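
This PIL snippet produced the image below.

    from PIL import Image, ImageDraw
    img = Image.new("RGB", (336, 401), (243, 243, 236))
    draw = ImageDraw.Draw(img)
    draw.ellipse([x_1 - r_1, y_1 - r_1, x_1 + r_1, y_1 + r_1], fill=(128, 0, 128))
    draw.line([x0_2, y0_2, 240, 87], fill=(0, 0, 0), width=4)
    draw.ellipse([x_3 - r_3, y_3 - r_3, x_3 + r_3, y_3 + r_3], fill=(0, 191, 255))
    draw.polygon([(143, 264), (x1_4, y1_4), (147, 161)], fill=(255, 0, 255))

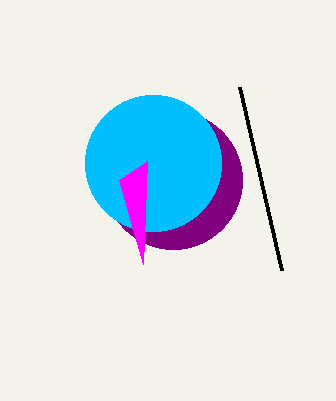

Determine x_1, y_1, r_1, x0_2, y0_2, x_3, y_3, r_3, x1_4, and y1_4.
x_1 = 173
y_1 = 180
r_1 = 69
x0_2 = 282
y0_2 = 270
x_3 = 153
y_3 = 163
r_3 = 68
x1_4 = 119
y1_4 = 180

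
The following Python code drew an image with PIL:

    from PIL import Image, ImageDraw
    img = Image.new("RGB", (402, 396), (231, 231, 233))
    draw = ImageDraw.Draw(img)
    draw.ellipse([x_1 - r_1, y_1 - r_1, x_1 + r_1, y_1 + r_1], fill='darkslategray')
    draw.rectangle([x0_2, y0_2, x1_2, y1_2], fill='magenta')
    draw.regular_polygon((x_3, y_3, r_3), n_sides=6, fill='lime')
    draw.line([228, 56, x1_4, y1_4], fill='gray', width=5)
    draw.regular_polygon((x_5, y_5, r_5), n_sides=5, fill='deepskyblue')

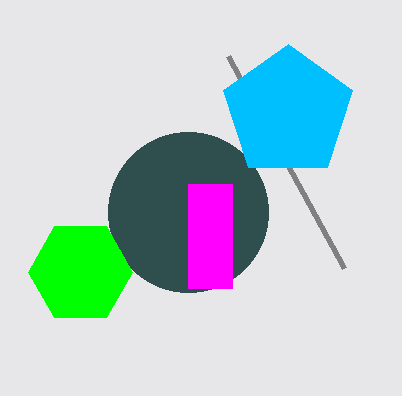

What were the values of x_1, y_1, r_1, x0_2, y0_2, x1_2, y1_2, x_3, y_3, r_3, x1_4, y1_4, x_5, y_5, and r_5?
x_1 = 188
y_1 = 212
r_1 = 80
x0_2 = 188
y0_2 = 184
x1_2 = 232
y1_2 = 288
x_3 = 80
y_3 = 272
r_3 = 52
x1_4 = 344
y1_4 = 268
x_5 = 288
y_5 = 112
r_5 = 68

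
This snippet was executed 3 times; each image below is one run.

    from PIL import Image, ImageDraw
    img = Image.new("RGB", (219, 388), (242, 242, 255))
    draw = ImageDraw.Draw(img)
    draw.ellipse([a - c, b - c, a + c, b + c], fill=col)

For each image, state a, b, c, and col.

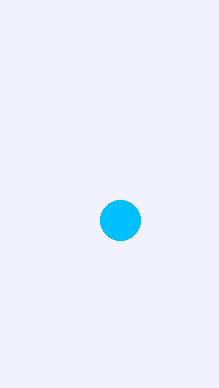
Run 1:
a = 120; b = 220; c = 20; col = 'deepskyblue'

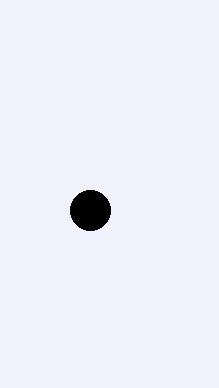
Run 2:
a = 90, b = 210, c = 20, col = 'black'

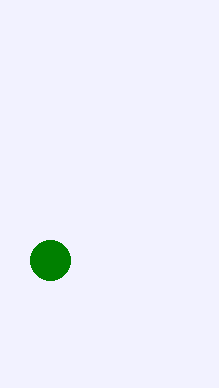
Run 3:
a = 50; b = 260; c = 20; col = 'green'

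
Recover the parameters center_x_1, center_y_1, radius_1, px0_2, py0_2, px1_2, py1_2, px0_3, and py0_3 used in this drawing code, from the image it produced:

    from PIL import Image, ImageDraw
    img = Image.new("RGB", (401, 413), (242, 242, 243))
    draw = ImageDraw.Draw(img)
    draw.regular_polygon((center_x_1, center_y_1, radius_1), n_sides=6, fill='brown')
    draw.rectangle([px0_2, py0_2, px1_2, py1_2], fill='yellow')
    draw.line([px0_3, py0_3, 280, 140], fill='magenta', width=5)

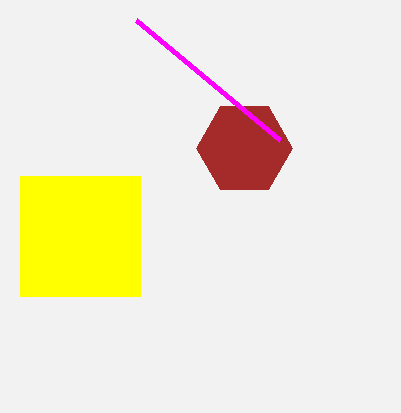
center_x_1 = 244; center_y_1 = 148; radius_1 = 48; px0_2 = 20; py0_2 = 176; px1_2 = 140; py1_2 = 296; px0_3 = 136; py0_3 = 20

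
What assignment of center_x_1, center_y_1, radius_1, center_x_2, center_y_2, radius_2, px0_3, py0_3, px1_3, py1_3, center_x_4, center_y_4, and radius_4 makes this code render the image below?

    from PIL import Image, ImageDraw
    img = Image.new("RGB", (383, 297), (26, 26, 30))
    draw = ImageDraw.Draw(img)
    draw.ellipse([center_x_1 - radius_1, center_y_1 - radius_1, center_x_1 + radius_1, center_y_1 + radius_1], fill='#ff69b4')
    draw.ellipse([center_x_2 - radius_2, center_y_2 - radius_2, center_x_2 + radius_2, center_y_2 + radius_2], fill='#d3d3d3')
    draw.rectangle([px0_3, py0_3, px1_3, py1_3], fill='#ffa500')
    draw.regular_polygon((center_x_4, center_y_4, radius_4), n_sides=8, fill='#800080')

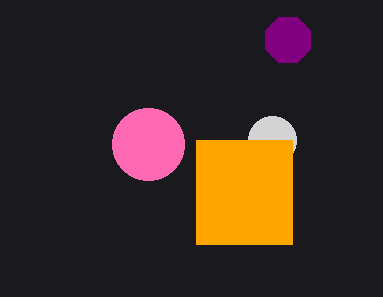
center_x_1 = 148, center_y_1 = 144, radius_1 = 36, center_x_2 = 272, center_y_2 = 140, radius_2 = 24, px0_3 = 196, py0_3 = 140, px1_3 = 292, py1_3 = 244, center_x_4 = 288, center_y_4 = 40, radius_4 = 24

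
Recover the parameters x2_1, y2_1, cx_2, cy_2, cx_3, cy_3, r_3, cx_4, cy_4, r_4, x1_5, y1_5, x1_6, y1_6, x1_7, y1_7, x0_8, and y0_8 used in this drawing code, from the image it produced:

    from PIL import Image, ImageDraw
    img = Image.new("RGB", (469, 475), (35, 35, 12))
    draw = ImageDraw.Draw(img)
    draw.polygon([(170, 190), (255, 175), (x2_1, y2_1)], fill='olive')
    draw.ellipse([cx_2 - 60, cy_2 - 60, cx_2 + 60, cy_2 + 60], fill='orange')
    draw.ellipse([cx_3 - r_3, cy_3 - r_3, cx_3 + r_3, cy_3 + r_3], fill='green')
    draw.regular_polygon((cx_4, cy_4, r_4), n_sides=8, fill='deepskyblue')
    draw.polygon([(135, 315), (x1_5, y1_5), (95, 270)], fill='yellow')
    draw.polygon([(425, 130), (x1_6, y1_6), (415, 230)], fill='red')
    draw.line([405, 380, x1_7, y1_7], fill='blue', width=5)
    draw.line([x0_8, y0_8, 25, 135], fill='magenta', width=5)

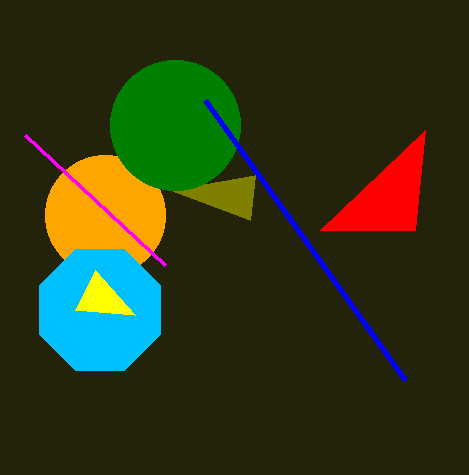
x2_1 = 250, y2_1 = 220, cx_2 = 105, cy_2 = 215, cx_3 = 175, cy_3 = 125, r_3 = 65, cx_4 = 100, cy_4 = 310, r_4 = 65, x1_5 = 75, y1_5 = 310, x1_6 = 320, y1_6 = 230, x1_7 = 205, y1_7 = 100, x0_8 = 165, y0_8 = 265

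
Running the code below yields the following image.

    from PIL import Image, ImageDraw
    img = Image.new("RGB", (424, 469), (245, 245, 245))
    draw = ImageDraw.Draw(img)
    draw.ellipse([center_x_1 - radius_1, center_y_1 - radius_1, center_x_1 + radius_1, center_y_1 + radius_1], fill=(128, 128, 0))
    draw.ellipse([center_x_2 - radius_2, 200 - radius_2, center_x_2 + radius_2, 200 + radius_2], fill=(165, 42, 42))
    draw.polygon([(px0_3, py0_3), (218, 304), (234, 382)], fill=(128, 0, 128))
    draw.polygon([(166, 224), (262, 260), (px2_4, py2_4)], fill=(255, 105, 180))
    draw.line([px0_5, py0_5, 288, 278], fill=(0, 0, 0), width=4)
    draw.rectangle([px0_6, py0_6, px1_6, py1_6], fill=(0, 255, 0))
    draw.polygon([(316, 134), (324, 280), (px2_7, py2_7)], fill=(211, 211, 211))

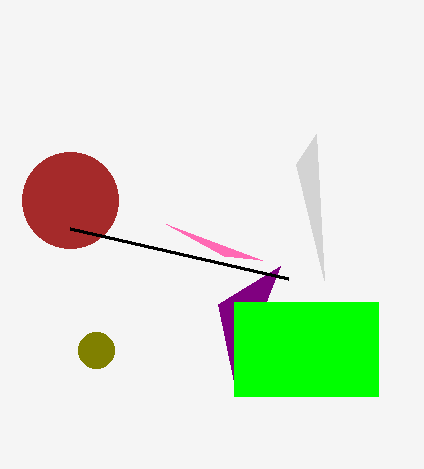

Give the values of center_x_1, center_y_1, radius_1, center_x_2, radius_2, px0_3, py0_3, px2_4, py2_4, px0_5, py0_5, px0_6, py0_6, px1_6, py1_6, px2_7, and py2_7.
center_x_1 = 96; center_y_1 = 350; radius_1 = 18; center_x_2 = 70; radius_2 = 48; px0_3 = 280; py0_3 = 266; px2_4 = 224; py2_4 = 256; px0_5 = 70; py0_5 = 228; px0_6 = 234; py0_6 = 302; px1_6 = 378; py1_6 = 396; px2_7 = 296; py2_7 = 164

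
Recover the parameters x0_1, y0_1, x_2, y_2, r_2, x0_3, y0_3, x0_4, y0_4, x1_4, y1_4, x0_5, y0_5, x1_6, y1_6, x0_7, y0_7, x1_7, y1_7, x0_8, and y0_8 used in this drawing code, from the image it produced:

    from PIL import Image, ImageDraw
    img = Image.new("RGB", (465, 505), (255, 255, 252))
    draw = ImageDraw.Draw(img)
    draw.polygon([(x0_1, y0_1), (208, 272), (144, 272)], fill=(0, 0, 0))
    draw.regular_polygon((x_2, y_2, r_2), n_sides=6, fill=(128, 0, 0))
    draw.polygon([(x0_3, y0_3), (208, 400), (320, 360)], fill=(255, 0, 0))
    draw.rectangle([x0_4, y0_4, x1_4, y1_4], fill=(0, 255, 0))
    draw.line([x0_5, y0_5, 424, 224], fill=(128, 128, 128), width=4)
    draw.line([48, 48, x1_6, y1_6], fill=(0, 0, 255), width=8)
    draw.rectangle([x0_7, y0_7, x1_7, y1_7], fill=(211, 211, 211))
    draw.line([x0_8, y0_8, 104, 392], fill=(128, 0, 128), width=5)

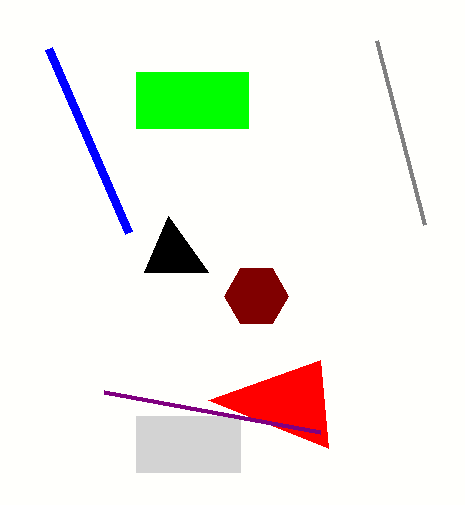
x0_1 = 168; y0_1 = 216; x_2 = 256; y_2 = 296; r_2 = 32; x0_3 = 328; y0_3 = 448; x0_4 = 136; y0_4 = 72; x1_4 = 248; y1_4 = 128; x0_5 = 376; y0_5 = 40; x1_6 = 128; y1_6 = 232; x0_7 = 136; y0_7 = 416; x1_7 = 240; y1_7 = 472; x0_8 = 320; y0_8 = 432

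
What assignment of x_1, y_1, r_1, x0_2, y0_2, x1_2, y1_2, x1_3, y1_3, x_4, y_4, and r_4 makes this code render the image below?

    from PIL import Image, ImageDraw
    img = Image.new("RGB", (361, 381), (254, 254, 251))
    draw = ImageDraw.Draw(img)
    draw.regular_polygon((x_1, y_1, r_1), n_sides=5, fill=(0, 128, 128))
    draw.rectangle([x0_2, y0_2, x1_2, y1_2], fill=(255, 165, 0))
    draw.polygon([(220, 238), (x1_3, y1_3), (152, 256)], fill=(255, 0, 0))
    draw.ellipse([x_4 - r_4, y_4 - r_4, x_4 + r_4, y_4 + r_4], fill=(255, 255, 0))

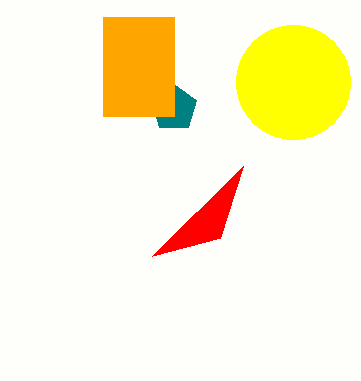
x_1 = 174; y_1 = 108; r_1 = 24; x0_2 = 103; y0_2 = 17; x1_2 = 174; y1_2 = 116; x1_3 = 243; y1_3 = 166; x_4 = 293; y_4 = 82; r_4 = 57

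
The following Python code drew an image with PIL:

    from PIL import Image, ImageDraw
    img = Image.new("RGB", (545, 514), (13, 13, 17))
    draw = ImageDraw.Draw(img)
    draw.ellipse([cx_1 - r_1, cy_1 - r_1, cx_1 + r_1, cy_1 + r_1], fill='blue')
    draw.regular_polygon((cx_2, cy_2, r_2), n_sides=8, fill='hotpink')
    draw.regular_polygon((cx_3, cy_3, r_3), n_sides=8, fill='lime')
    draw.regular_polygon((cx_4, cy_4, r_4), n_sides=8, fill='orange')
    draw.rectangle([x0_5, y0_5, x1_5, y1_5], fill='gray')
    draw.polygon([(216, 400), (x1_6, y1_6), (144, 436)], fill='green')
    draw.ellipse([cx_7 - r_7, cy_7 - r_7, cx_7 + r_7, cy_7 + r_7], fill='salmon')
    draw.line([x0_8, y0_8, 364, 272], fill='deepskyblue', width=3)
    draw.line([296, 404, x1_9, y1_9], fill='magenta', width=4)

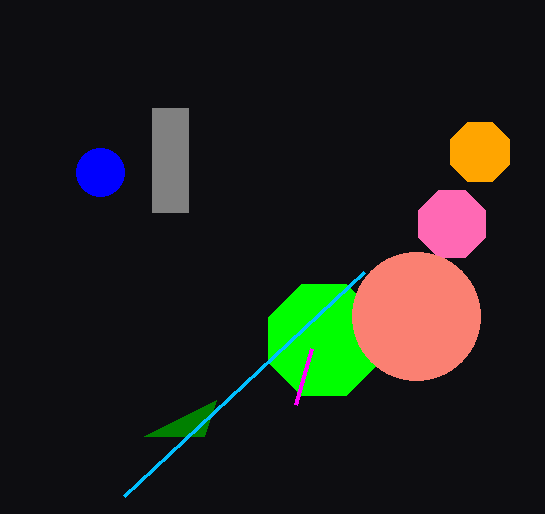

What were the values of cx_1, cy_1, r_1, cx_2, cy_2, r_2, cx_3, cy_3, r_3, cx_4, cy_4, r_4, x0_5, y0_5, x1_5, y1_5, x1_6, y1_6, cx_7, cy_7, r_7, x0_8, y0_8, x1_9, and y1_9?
cx_1 = 100, cy_1 = 172, r_1 = 24, cx_2 = 452, cy_2 = 224, r_2 = 36, cx_3 = 324, cy_3 = 340, r_3 = 60, cx_4 = 480, cy_4 = 152, r_4 = 32, x0_5 = 152, y0_5 = 108, x1_5 = 188, y1_5 = 212, x1_6 = 204, y1_6 = 436, cx_7 = 416, cy_7 = 316, r_7 = 64, x0_8 = 124, y0_8 = 496, x1_9 = 312, y1_9 = 348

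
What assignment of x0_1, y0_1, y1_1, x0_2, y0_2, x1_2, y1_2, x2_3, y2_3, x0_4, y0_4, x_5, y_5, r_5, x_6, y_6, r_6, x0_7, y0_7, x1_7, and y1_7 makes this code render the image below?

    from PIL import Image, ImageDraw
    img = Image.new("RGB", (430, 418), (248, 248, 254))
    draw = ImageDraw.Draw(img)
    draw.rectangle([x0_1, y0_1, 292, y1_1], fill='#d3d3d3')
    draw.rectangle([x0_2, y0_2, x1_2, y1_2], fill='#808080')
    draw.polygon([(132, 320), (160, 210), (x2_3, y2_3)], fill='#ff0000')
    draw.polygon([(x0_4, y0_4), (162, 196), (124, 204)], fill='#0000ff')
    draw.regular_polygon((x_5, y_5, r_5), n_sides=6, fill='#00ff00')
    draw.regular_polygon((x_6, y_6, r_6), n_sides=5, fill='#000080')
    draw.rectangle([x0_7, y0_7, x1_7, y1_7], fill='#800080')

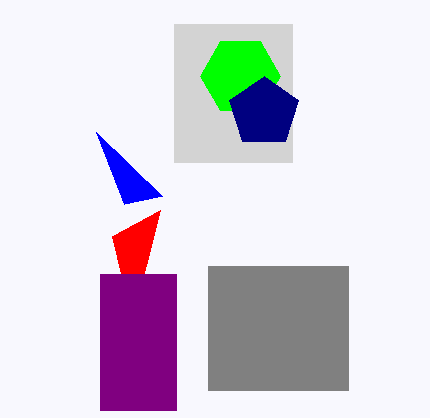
x0_1 = 174
y0_1 = 24
y1_1 = 162
x0_2 = 208
y0_2 = 266
x1_2 = 348
y1_2 = 390
x2_3 = 112
y2_3 = 236
x0_4 = 96
y0_4 = 132
x_5 = 240
y_5 = 76
r_5 = 40
x_6 = 264
y_6 = 112
r_6 = 36
x0_7 = 100
y0_7 = 274
x1_7 = 176
y1_7 = 410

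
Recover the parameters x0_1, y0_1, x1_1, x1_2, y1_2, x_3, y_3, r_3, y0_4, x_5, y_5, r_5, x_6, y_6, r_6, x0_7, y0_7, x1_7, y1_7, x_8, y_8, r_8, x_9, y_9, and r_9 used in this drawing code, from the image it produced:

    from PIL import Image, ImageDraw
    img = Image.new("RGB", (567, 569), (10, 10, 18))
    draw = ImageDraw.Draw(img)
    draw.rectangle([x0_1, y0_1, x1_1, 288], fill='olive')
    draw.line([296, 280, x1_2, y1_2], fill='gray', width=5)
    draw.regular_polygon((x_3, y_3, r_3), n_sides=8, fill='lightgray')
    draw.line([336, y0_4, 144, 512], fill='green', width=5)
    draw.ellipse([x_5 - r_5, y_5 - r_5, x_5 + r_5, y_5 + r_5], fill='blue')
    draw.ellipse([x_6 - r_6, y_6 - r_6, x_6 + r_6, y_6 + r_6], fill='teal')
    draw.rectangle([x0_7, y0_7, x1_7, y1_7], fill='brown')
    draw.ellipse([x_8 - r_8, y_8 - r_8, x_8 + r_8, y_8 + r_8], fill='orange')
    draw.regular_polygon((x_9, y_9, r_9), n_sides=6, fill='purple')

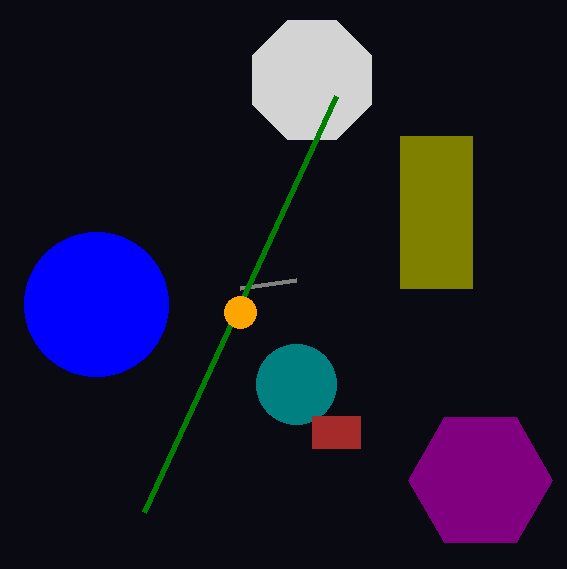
x0_1 = 400; y0_1 = 136; x1_1 = 472; x1_2 = 240; y1_2 = 288; x_3 = 312; y_3 = 80; r_3 = 64; y0_4 = 96; x_5 = 96; y_5 = 304; r_5 = 72; x_6 = 296; y_6 = 384; r_6 = 40; x0_7 = 312; y0_7 = 416; x1_7 = 360; y1_7 = 448; x_8 = 240; y_8 = 312; r_8 = 16; x_9 = 480; y_9 = 480; r_9 = 72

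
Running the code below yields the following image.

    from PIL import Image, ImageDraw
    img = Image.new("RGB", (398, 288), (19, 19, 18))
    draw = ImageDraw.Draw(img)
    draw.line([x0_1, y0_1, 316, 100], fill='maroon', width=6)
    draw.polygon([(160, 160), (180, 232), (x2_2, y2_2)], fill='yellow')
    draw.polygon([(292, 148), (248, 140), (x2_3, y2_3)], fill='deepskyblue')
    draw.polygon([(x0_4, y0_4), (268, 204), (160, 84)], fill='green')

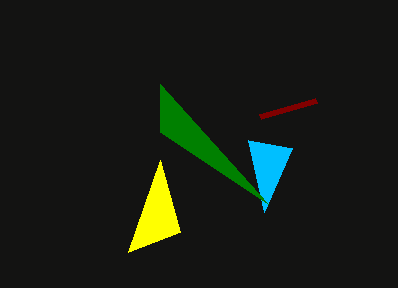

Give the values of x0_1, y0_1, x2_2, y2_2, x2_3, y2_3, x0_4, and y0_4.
x0_1 = 260; y0_1 = 116; x2_2 = 128; y2_2 = 252; x2_3 = 264; y2_3 = 212; x0_4 = 160; y0_4 = 132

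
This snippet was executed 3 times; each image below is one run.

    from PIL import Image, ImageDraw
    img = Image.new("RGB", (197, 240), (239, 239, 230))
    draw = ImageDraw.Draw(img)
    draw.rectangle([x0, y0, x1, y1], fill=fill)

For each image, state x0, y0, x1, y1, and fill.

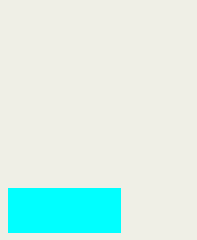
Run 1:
x0 = 8; y0 = 188; x1 = 120; y1 = 232; fill = 'cyan'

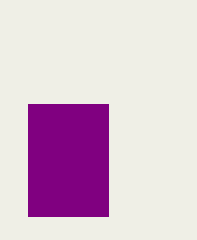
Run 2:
x0 = 28, y0 = 104, x1 = 108, y1 = 216, fill = 'purple'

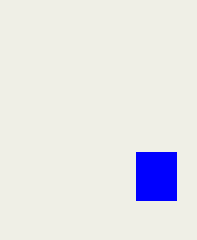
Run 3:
x0 = 136
y0 = 152
x1 = 176
y1 = 200
fill = 'blue'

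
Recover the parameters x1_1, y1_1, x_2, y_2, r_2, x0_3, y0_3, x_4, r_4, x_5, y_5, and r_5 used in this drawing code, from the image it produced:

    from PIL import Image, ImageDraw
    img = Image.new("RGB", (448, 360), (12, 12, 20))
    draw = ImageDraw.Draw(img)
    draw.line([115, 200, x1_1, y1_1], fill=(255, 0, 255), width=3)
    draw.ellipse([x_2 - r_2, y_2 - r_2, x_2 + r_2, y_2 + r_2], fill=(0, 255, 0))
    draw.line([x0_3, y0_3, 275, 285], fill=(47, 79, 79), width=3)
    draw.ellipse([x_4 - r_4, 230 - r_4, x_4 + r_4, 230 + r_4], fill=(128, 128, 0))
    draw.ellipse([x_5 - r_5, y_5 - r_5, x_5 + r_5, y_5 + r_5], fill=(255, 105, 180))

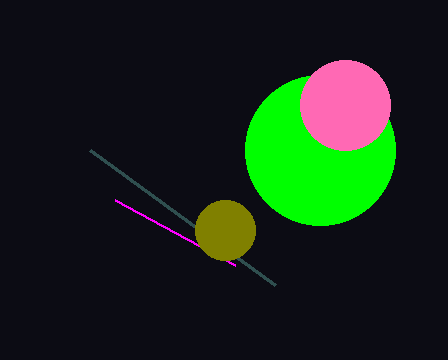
x1_1 = 235; y1_1 = 265; x_2 = 320; y_2 = 150; r_2 = 75; x0_3 = 90; y0_3 = 150; x_4 = 225; r_4 = 30; x_5 = 345; y_5 = 105; r_5 = 45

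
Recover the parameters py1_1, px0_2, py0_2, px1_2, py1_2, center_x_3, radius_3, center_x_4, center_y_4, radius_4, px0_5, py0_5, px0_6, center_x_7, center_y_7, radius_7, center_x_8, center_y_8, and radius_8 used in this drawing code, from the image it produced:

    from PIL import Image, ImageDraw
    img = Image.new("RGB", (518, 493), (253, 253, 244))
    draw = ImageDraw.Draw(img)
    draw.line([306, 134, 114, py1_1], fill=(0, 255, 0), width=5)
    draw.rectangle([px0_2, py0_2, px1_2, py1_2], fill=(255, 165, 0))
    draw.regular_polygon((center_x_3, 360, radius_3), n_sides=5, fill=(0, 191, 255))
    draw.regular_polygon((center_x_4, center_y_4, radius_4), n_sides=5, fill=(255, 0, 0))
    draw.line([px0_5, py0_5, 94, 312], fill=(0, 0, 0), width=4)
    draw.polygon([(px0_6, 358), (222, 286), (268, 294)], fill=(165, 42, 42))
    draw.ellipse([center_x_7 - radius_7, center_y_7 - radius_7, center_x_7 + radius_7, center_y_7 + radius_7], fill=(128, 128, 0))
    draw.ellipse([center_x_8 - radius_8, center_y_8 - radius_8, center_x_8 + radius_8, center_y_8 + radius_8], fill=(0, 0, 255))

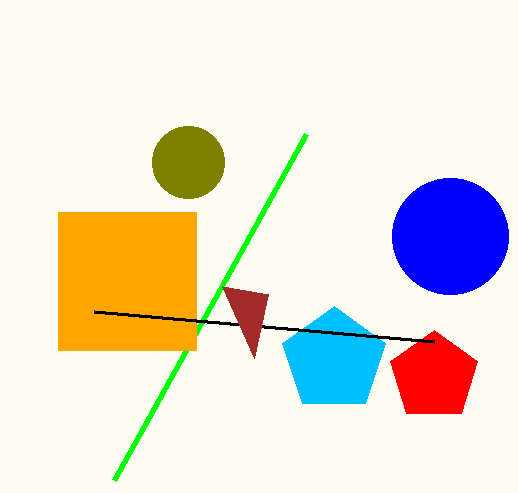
py1_1 = 480
px0_2 = 58
py0_2 = 212
px1_2 = 196
py1_2 = 350
center_x_3 = 334
radius_3 = 54
center_x_4 = 434
center_y_4 = 376
radius_4 = 46
px0_5 = 434
py0_5 = 342
px0_6 = 254
center_x_7 = 188
center_y_7 = 162
radius_7 = 36
center_x_8 = 450
center_y_8 = 236
radius_8 = 58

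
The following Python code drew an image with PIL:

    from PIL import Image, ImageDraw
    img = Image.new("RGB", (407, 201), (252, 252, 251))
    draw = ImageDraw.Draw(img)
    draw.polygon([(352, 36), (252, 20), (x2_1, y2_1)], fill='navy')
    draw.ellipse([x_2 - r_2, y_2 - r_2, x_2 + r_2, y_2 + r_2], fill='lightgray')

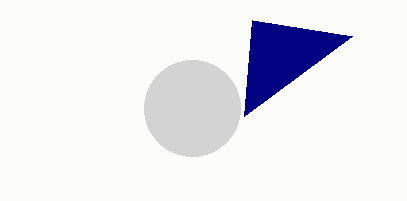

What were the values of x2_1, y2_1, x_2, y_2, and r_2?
x2_1 = 244; y2_1 = 116; x_2 = 192; y_2 = 108; r_2 = 48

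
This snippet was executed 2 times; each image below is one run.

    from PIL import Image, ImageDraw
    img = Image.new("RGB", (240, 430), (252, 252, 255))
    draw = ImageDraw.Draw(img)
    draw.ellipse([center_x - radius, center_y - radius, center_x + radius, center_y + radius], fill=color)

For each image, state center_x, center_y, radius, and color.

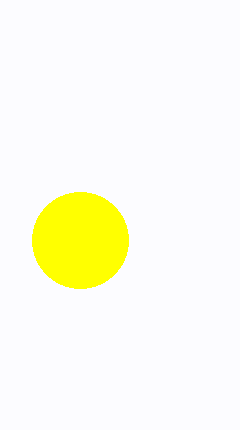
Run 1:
center_x = 80
center_y = 240
radius = 48
color = 'yellow'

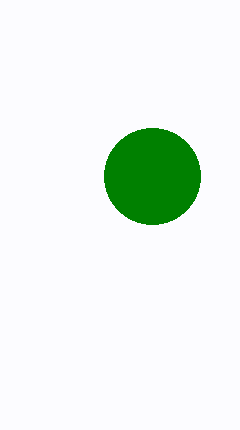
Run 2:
center_x = 152; center_y = 176; radius = 48; color = 'green'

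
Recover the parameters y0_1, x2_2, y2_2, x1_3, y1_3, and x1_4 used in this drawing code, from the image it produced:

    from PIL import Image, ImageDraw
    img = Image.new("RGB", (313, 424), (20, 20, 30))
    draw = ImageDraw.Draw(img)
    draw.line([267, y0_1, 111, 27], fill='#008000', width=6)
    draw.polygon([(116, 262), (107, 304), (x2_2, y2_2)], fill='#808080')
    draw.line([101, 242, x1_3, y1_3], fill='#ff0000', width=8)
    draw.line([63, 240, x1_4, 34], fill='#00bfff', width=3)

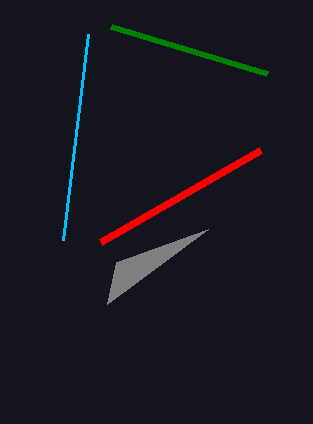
y0_1 = 74, x2_2 = 208, y2_2 = 229, x1_3 = 261, y1_3 = 150, x1_4 = 88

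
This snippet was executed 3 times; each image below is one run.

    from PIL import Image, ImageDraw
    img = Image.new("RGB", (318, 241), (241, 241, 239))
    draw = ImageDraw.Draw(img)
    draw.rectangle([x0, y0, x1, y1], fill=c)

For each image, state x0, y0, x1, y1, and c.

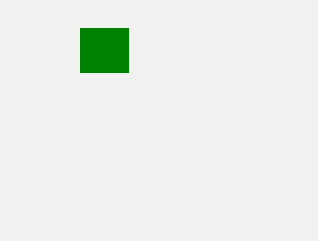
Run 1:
x0 = 80, y0 = 28, x1 = 128, y1 = 72, c = 'green'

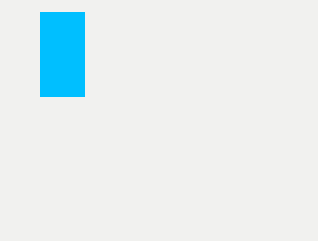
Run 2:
x0 = 40, y0 = 12, x1 = 84, y1 = 96, c = 'deepskyblue'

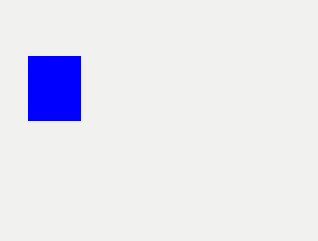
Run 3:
x0 = 28
y0 = 56
x1 = 80
y1 = 120
c = 'blue'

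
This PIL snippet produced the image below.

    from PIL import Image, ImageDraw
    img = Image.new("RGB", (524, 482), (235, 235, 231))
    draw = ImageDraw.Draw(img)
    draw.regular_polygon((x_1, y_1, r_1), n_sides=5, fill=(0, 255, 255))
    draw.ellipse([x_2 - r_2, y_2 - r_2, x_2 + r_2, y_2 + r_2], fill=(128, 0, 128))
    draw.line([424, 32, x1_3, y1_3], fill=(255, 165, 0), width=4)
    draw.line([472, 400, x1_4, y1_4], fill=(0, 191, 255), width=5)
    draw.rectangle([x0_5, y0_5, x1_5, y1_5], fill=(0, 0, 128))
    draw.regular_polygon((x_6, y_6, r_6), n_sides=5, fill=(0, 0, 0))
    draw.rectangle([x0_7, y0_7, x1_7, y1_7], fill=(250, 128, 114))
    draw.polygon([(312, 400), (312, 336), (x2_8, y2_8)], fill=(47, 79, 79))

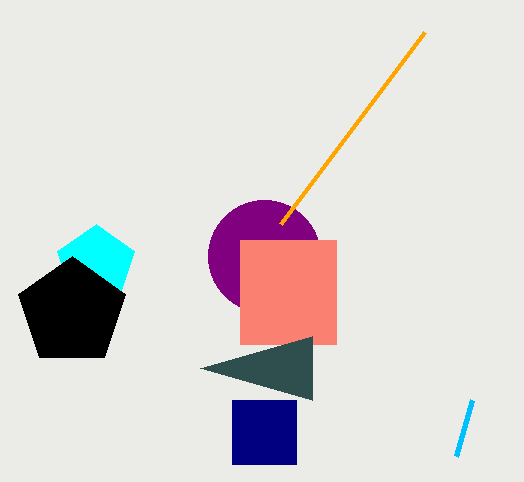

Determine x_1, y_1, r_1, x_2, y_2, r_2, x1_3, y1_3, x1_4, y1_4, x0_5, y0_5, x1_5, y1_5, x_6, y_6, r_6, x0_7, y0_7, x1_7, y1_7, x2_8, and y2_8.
x_1 = 96; y_1 = 264; r_1 = 40; x_2 = 264; y_2 = 256; r_2 = 56; x1_3 = 280; y1_3 = 224; x1_4 = 456; y1_4 = 456; x0_5 = 232; y0_5 = 400; x1_5 = 296; y1_5 = 464; x_6 = 72; y_6 = 312; r_6 = 56; x0_7 = 240; y0_7 = 240; x1_7 = 336; y1_7 = 344; x2_8 = 200; y2_8 = 368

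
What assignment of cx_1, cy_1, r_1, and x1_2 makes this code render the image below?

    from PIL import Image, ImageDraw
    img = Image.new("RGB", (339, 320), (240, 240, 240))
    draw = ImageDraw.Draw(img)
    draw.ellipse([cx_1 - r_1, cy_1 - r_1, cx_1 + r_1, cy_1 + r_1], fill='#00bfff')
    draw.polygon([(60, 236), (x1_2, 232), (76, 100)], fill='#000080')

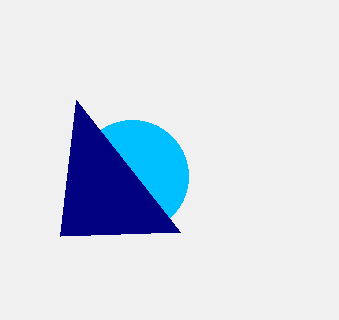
cx_1 = 132
cy_1 = 176
r_1 = 56
x1_2 = 180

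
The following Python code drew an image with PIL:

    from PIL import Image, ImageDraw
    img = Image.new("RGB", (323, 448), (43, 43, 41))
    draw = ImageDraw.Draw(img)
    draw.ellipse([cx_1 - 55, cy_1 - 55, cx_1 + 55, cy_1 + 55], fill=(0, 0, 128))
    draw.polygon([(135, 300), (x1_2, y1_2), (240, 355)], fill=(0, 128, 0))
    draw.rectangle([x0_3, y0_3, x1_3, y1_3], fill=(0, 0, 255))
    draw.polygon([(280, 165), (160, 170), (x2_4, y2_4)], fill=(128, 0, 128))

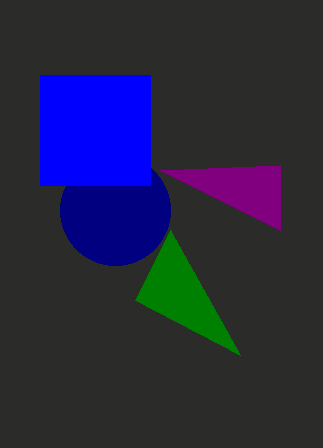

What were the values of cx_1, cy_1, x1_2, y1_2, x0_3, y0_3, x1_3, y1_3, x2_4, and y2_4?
cx_1 = 115; cy_1 = 210; x1_2 = 170; y1_2 = 230; x0_3 = 40; y0_3 = 75; x1_3 = 150; y1_3 = 185; x2_4 = 280; y2_4 = 230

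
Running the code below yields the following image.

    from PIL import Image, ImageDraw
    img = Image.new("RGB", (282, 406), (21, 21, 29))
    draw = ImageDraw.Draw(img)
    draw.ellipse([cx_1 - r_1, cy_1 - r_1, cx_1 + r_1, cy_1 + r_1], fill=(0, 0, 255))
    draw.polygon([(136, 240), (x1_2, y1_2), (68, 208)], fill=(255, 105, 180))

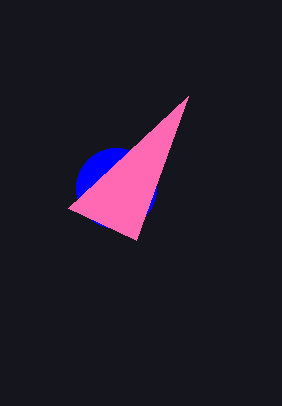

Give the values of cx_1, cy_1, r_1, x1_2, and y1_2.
cx_1 = 116, cy_1 = 188, r_1 = 40, x1_2 = 188, y1_2 = 96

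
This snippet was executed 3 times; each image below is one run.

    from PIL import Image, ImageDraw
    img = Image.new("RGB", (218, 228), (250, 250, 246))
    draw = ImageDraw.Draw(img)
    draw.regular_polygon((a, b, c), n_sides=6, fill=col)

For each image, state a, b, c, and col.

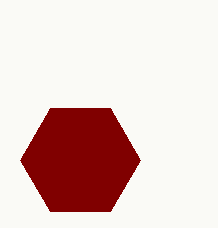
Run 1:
a = 80; b = 160; c = 60; col = 'maroon'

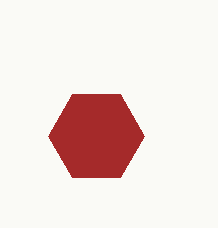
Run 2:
a = 96
b = 136
c = 48
col = 'brown'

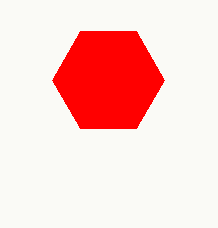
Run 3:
a = 108, b = 80, c = 56, col = 'red'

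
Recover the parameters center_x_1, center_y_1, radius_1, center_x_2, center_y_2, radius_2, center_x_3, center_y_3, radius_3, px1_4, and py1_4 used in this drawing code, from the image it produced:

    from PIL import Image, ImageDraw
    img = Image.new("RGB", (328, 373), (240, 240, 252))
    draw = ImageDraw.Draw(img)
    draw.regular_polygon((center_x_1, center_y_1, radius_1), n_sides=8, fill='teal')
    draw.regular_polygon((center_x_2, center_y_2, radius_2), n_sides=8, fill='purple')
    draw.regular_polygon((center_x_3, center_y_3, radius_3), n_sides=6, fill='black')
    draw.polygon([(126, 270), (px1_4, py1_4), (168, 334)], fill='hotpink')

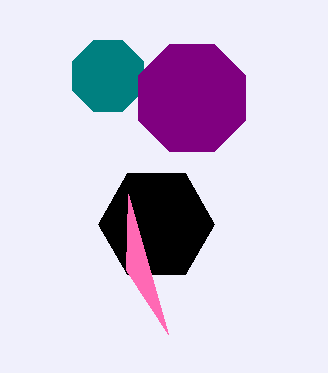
center_x_1 = 108, center_y_1 = 76, radius_1 = 38, center_x_2 = 192, center_y_2 = 98, radius_2 = 58, center_x_3 = 156, center_y_3 = 224, radius_3 = 58, px1_4 = 128, py1_4 = 194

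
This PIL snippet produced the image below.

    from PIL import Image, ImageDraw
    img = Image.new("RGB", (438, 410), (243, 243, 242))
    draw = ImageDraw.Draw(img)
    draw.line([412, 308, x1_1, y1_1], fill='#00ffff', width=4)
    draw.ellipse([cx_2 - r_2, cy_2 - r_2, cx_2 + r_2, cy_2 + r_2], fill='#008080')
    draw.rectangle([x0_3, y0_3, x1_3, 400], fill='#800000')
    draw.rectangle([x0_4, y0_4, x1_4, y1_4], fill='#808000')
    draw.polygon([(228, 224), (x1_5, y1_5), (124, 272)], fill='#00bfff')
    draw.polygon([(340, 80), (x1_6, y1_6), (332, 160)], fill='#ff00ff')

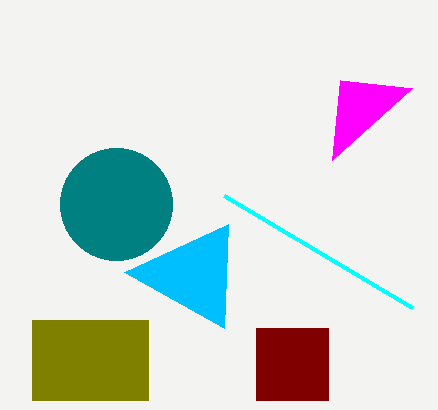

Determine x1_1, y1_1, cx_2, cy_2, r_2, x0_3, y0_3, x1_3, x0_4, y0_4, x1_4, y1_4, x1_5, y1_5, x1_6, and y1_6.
x1_1 = 224; y1_1 = 196; cx_2 = 116; cy_2 = 204; r_2 = 56; x0_3 = 256; y0_3 = 328; x1_3 = 328; x0_4 = 32; y0_4 = 320; x1_4 = 148; y1_4 = 400; x1_5 = 224; y1_5 = 328; x1_6 = 412; y1_6 = 88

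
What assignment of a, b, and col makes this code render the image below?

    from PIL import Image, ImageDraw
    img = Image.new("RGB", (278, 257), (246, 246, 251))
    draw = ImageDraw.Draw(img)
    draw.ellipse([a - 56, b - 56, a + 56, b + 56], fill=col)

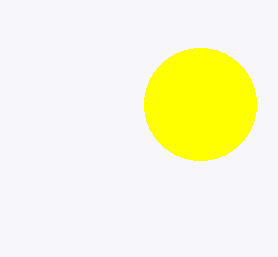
a = 200, b = 104, col = 'yellow'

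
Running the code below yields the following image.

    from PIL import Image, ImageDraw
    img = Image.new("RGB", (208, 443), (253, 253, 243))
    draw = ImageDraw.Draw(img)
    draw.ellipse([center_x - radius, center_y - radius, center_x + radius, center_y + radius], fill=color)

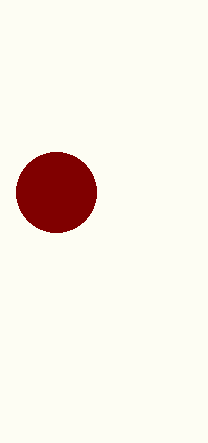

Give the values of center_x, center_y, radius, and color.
center_x = 56
center_y = 192
radius = 40
color = 'maroon'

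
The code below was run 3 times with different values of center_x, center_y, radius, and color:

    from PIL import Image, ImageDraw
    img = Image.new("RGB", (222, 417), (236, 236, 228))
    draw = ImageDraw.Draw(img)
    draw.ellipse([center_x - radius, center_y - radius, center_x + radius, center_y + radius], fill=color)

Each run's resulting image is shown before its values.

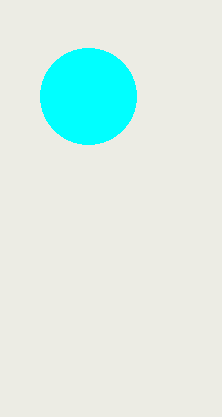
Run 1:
center_x = 88; center_y = 96; radius = 48; color = 'cyan'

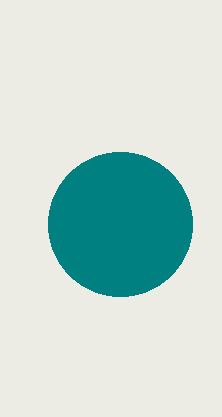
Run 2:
center_x = 120; center_y = 224; radius = 72; color = 'teal'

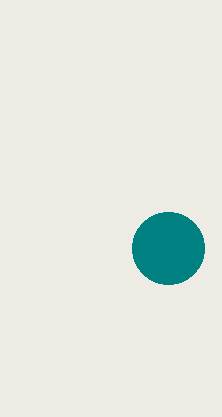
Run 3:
center_x = 168, center_y = 248, radius = 36, color = 'teal'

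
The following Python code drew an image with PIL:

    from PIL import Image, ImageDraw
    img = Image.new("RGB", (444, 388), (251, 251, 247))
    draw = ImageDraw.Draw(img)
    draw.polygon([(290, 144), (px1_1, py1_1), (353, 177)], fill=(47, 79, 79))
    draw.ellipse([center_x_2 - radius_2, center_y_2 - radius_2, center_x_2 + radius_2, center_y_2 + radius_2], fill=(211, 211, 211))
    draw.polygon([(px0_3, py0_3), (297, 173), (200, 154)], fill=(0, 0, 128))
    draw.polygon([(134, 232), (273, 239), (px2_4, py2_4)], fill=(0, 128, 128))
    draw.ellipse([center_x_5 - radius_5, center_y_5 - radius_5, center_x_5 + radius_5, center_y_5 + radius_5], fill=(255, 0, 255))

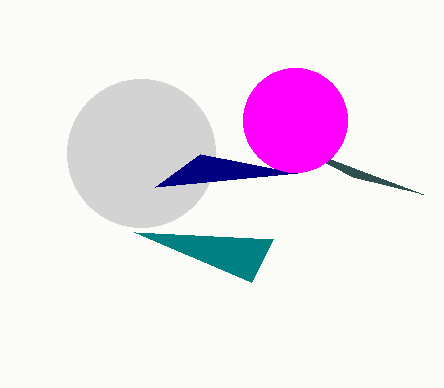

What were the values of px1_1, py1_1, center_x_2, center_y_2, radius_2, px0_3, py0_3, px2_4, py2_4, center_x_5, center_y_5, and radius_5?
px1_1 = 423, py1_1 = 194, center_x_2 = 141, center_y_2 = 153, radius_2 = 74, px0_3 = 155, py0_3 = 187, px2_4 = 251, py2_4 = 282, center_x_5 = 295, center_y_5 = 120, radius_5 = 52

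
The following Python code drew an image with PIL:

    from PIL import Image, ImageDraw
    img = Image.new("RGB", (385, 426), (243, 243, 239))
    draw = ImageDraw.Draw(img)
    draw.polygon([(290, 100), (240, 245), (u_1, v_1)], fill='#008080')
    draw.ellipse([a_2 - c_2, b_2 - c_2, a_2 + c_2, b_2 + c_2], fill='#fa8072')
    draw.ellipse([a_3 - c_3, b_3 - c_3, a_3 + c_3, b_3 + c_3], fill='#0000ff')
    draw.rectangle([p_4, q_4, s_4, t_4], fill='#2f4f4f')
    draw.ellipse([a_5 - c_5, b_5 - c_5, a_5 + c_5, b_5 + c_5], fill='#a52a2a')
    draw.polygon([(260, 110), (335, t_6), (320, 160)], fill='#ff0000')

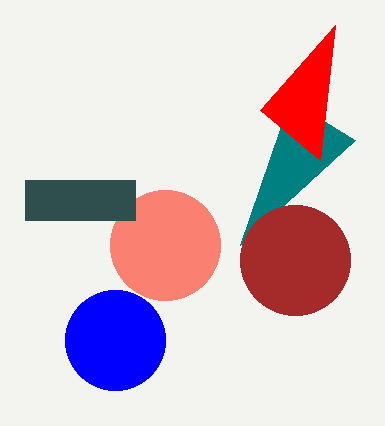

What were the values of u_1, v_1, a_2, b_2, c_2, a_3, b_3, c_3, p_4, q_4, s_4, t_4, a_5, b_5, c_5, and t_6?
u_1 = 355
v_1 = 140
a_2 = 165
b_2 = 245
c_2 = 55
a_3 = 115
b_3 = 340
c_3 = 50
p_4 = 25
q_4 = 180
s_4 = 135
t_4 = 220
a_5 = 295
b_5 = 260
c_5 = 55
t_6 = 25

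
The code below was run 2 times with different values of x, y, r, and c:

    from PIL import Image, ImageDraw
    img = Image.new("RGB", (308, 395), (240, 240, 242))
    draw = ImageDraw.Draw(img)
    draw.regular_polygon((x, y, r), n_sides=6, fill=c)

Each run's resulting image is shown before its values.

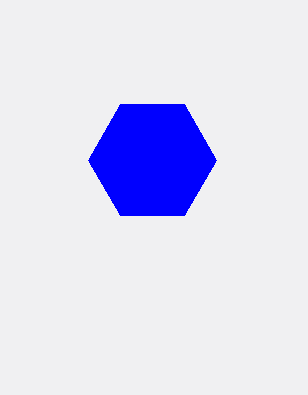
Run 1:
x = 152
y = 160
r = 64
c = 'blue'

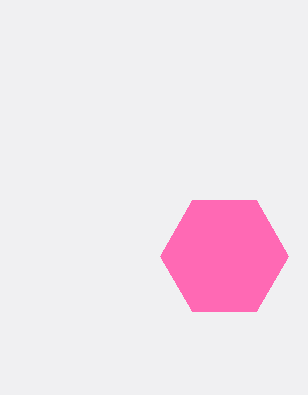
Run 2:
x = 224
y = 256
r = 64
c = 'hotpink'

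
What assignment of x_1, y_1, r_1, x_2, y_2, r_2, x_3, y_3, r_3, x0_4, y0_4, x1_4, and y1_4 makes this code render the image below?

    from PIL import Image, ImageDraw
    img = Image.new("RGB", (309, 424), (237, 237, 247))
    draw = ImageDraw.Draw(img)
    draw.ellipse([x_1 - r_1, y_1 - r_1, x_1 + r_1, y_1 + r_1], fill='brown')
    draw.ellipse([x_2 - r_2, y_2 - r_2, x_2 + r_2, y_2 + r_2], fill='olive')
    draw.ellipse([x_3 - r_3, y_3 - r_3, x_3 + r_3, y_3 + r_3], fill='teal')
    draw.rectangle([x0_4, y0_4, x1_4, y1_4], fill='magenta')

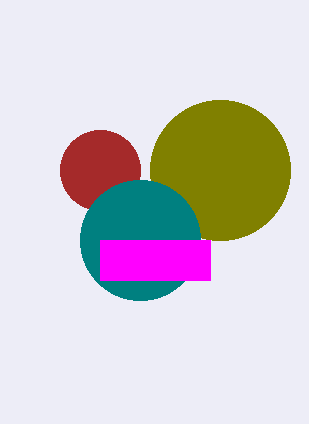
x_1 = 100
y_1 = 170
r_1 = 40
x_2 = 220
y_2 = 170
r_2 = 70
x_3 = 140
y_3 = 240
r_3 = 60
x0_4 = 100
y0_4 = 240
x1_4 = 210
y1_4 = 280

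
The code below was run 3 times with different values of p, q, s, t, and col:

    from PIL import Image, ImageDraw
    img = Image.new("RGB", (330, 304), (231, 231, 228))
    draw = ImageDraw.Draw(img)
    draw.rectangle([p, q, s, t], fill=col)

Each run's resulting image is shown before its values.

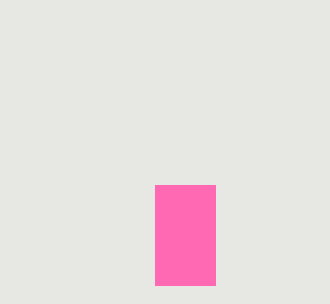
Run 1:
p = 155
q = 185
s = 215
t = 285
col = 'hotpink'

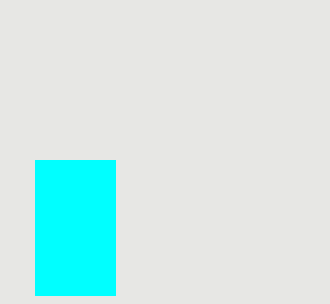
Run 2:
p = 35, q = 160, s = 115, t = 295, col = 'cyan'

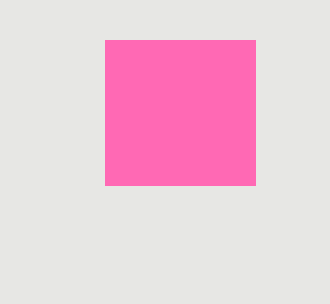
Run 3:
p = 105; q = 40; s = 255; t = 185; col = 'hotpink'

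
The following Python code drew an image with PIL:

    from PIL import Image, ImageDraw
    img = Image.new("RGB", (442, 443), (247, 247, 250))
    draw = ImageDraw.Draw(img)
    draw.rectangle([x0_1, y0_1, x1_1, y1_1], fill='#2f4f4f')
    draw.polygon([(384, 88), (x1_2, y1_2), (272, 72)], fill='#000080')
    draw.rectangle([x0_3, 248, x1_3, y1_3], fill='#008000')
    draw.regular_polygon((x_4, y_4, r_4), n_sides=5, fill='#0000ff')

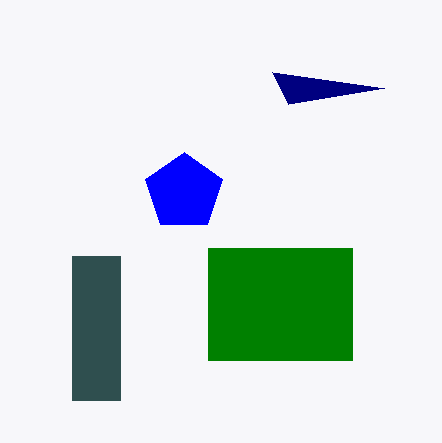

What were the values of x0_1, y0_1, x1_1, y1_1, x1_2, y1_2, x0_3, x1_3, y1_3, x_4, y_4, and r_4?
x0_1 = 72
y0_1 = 256
x1_1 = 120
y1_1 = 400
x1_2 = 288
y1_2 = 104
x0_3 = 208
x1_3 = 352
y1_3 = 360
x_4 = 184
y_4 = 192
r_4 = 40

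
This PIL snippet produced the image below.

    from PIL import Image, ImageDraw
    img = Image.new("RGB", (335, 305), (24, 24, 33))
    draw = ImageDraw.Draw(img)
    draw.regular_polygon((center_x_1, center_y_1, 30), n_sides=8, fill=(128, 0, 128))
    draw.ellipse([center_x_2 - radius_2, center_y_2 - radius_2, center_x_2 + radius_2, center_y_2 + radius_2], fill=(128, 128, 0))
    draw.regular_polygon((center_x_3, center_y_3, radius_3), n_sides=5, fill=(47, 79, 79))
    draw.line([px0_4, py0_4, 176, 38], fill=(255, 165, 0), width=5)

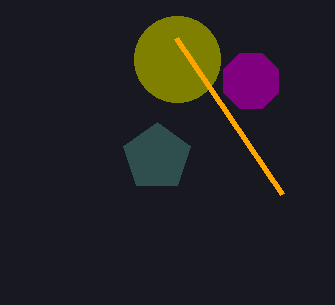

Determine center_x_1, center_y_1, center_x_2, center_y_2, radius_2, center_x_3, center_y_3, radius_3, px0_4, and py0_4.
center_x_1 = 251, center_y_1 = 81, center_x_2 = 177, center_y_2 = 59, radius_2 = 43, center_x_3 = 157, center_y_3 = 157, radius_3 = 35, px0_4 = 282, py0_4 = 194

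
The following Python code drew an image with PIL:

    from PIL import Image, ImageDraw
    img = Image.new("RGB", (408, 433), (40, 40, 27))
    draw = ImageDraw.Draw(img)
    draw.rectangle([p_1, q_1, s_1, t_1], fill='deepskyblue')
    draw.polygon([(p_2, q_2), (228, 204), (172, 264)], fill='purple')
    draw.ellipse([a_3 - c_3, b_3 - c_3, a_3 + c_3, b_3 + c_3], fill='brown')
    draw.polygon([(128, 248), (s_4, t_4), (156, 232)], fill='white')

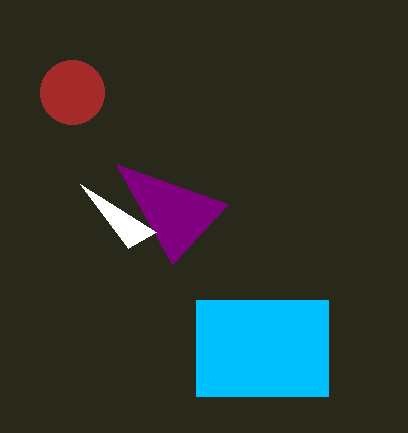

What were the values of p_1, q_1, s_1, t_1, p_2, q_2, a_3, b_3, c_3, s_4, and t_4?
p_1 = 196, q_1 = 300, s_1 = 328, t_1 = 396, p_2 = 116, q_2 = 164, a_3 = 72, b_3 = 92, c_3 = 32, s_4 = 80, t_4 = 184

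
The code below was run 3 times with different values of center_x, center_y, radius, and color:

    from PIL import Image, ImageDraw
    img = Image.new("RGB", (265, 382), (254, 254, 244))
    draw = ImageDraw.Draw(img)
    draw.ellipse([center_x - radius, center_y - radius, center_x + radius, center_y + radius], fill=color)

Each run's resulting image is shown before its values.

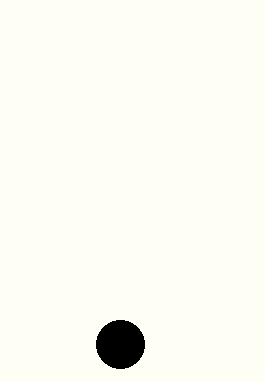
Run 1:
center_x = 120, center_y = 344, radius = 24, color = 'black'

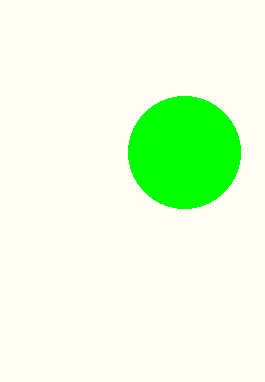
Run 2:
center_x = 184; center_y = 152; radius = 56; color = 'lime'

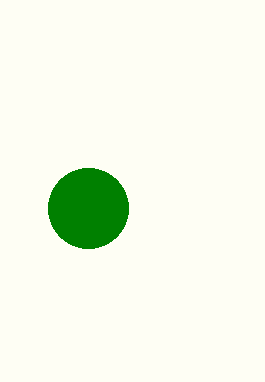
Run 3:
center_x = 88
center_y = 208
radius = 40
color = 'green'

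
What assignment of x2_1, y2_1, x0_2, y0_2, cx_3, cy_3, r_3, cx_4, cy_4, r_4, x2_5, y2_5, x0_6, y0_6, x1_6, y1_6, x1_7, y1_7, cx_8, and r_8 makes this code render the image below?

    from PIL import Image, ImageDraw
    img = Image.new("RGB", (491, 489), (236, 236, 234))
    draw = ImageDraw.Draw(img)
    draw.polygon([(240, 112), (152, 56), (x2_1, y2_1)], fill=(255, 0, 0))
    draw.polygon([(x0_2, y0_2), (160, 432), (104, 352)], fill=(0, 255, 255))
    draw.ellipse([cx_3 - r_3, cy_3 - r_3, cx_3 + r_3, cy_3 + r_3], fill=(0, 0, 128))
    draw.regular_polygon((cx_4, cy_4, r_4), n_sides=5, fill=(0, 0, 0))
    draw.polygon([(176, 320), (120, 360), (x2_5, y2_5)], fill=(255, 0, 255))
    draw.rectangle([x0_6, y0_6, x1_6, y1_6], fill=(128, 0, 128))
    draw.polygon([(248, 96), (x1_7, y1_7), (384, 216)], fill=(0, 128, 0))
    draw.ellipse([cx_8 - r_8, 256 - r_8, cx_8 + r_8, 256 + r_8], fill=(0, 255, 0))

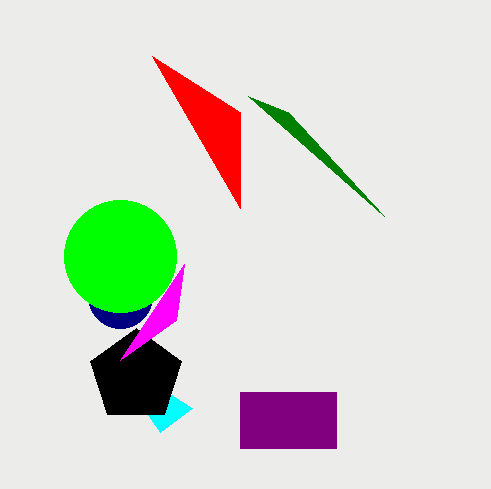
x2_1 = 240, y2_1 = 208, x0_2 = 192, y0_2 = 408, cx_3 = 120, cy_3 = 296, r_3 = 32, cx_4 = 136, cy_4 = 376, r_4 = 48, x2_5 = 184, y2_5 = 264, x0_6 = 240, y0_6 = 392, x1_6 = 336, y1_6 = 448, x1_7 = 288, y1_7 = 112, cx_8 = 120, r_8 = 56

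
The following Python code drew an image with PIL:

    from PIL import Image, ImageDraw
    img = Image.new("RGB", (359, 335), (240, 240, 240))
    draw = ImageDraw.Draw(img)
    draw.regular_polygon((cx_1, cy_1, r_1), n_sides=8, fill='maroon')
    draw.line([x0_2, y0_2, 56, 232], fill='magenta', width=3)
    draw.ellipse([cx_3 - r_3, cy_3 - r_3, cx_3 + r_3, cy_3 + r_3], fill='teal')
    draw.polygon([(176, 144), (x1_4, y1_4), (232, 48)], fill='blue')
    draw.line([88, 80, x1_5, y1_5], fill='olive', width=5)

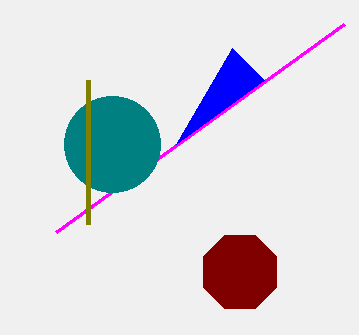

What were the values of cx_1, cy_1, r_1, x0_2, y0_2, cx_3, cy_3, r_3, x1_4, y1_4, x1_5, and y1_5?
cx_1 = 240
cy_1 = 272
r_1 = 40
x0_2 = 344
y0_2 = 24
cx_3 = 112
cy_3 = 144
r_3 = 48
x1_4 = 264
y1_4 = 80
x1_5 = 88
y1_5 = 224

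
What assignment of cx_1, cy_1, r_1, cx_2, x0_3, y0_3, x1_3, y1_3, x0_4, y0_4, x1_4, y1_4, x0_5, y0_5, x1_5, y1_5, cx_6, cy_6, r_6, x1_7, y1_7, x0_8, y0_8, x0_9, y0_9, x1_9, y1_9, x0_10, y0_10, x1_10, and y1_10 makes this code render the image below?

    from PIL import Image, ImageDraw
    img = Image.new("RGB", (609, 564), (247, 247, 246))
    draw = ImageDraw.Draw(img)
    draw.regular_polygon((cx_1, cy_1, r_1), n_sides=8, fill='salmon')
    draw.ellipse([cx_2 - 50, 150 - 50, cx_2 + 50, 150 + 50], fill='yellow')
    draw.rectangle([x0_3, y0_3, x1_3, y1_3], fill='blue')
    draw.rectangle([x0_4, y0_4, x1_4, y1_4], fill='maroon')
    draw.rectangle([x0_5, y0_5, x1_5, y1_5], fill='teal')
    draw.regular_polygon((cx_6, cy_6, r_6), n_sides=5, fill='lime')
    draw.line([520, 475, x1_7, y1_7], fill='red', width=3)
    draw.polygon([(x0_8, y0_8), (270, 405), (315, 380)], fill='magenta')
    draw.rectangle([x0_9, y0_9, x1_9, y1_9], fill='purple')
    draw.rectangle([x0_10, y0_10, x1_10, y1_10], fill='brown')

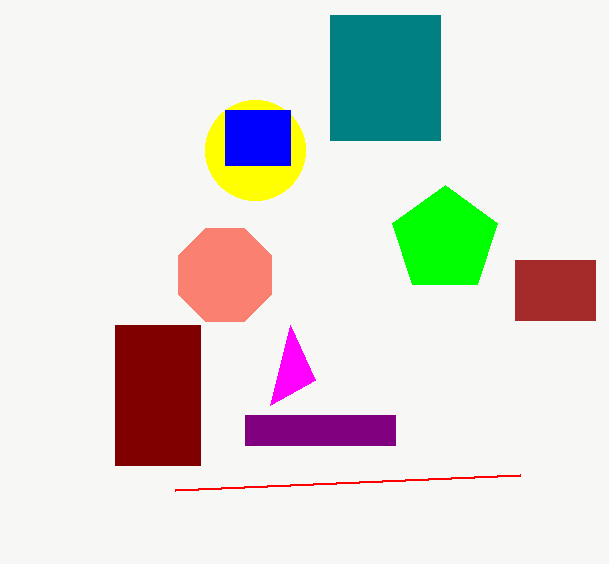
cx_1 = 225
cy_1 = 275
r_1 = 50
cx_2 = 255
x0_3 = 225
y0_3 = 110
x1_3 = 290
y1_3 = 165
x0_4 = 115
y0_4 = 325
x1_4 = 200
y1_4 = 465
x0_5 = 330
y0_5 = 15
x1_5 = 440
y1_5 = 140
cx_6 = 445
cy_6 = 240
r_6 = 55
x1_7 = 175
y1_7 = 490
x0_8 = 290
y0_8 = 325
x0_9 = 245
y0_9 = 415
x1_9 = 395
y1_9 = 445
x0_10 = 515
y0_10 = 260
x1_10 = 595
y1_10 = 320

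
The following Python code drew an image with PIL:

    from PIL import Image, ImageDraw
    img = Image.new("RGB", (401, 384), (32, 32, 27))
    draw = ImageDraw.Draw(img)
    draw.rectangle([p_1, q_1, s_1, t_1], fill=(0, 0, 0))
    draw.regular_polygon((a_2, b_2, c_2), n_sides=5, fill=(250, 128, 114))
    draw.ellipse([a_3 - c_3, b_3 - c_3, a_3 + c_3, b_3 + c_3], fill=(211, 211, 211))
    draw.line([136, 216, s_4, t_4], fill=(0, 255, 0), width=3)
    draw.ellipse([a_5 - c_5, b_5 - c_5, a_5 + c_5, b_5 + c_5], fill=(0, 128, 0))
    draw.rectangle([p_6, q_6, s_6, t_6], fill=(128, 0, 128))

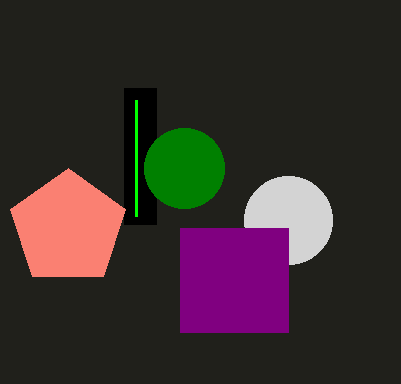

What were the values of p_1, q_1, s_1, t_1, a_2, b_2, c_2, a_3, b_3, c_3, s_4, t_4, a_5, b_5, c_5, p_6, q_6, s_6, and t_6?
p_1 = 124; q_1 = 88; s_1 = 156; t_1 = 224; a_2 = 68; b_2 = 228; c_2 = 60; a_3 = 288; b_3 = 220; c_3 = 44; s_4 = 136; t_4 = 100; a_5 = 184; b_5 = 168; c_5 = 40; p_6 = 180; q_6 = 228; s_6 = 288; t_6 = 332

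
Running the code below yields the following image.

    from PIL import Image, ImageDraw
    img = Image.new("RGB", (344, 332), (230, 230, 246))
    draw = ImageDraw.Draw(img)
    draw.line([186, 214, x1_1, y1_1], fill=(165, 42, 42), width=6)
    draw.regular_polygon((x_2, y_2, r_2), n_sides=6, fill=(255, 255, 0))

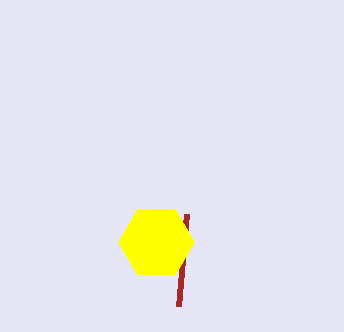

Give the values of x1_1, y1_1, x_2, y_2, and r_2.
x1_1 = 178, y1_1 = 306, x_2 = 156, y_2 = 242, r_2 = 38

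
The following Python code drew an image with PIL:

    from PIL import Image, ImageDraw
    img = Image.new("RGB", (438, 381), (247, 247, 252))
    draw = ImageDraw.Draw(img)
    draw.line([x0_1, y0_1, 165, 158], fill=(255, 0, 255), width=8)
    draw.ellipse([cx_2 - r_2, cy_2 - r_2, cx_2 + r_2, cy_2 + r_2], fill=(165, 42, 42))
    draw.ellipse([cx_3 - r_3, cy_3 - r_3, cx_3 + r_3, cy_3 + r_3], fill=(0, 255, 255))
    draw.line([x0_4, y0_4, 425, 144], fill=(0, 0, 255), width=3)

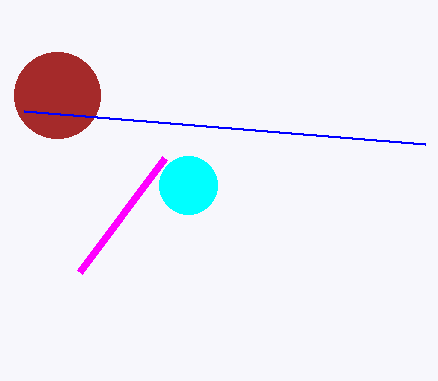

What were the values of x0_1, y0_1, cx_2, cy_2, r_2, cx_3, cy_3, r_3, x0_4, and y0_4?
x0_1 = 80
y0_1 = 272
cx_2 = 57
cy_2 = 95
r_2 = 43
cx_3 = 188
cy_3 = 185
r_3 = 29
x0_4 = 24
y0_4 = 111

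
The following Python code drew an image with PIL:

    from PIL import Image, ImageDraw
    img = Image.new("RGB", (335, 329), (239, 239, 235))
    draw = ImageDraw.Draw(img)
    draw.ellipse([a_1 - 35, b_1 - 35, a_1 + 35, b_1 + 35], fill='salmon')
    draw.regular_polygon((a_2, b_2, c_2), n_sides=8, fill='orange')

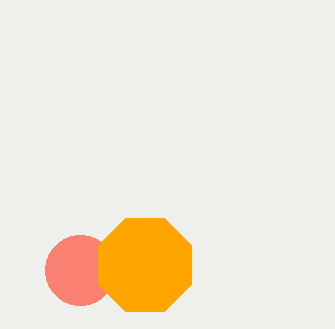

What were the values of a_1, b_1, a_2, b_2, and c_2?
a_1 = 80
b_1 = 270
a_2 = 145
b_2 = 265
c_2 = 50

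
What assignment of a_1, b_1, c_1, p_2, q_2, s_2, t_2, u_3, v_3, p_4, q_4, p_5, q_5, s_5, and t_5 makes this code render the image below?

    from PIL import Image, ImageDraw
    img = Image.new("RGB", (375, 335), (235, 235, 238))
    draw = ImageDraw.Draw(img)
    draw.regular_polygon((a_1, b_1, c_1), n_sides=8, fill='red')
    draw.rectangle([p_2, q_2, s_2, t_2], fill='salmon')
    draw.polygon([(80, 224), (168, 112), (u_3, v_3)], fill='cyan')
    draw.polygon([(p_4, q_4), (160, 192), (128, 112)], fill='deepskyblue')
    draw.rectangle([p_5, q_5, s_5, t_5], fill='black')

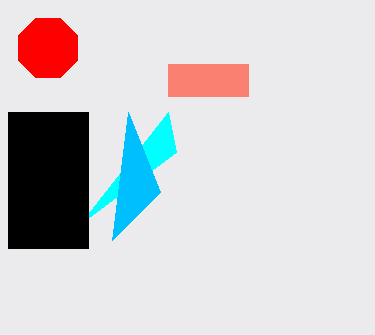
a_1 = 48; b_1 = 48; c_1 = 32; p_2 = 168; q_2 = 64; s_2 = 248; t_2 = 96; u_3 = 176; v_3 = 152; p_4 = 112; q_4 = 240; p_5 = 8; q_5 = 112; s_5 = 88; t_5 = 248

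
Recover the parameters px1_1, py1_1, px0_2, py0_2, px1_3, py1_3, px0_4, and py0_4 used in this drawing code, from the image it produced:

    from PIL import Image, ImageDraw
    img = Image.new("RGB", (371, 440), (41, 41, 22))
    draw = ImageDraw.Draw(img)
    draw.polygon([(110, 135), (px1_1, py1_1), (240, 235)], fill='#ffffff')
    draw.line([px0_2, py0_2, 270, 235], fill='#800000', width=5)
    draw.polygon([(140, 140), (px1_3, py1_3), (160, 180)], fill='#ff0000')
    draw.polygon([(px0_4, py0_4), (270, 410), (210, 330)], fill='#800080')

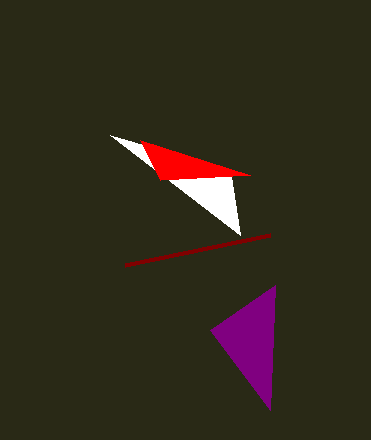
px1_1 = 230; py1_1 = 170; px0_2 = 125; py0_2 = 265; px1_3 = 250; py1_3 = 175; px0_4 = 275; py0_4 = 285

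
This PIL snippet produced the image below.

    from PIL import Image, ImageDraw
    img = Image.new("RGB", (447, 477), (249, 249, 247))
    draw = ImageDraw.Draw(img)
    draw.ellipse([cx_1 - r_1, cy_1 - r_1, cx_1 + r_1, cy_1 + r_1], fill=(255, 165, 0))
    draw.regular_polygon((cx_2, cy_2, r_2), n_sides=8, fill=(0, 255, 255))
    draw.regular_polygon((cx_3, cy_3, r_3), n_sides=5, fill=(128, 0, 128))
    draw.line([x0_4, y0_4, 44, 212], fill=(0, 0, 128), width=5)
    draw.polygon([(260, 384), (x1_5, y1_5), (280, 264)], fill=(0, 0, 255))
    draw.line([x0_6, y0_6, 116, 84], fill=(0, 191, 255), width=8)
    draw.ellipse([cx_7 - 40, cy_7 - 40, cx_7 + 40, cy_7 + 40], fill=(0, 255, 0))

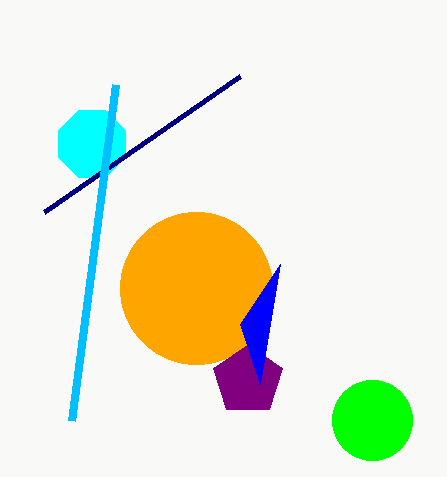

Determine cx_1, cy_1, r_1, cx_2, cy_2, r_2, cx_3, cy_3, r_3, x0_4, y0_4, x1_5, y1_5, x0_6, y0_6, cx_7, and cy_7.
cx_1 = 196; cy_1 = 288; r_1 = 76; cx_2 = 92; cy_2 = 144; r_2 = 36; cx_3 = 248; cy_3 = 380; r_3 = 36; x0_4 = 240; y0_4 = 76; x1_5 = 240; y1_5 = 324; x0_6 = 72; y0_6 = 420; cx_7 = 372; cy_7 = 420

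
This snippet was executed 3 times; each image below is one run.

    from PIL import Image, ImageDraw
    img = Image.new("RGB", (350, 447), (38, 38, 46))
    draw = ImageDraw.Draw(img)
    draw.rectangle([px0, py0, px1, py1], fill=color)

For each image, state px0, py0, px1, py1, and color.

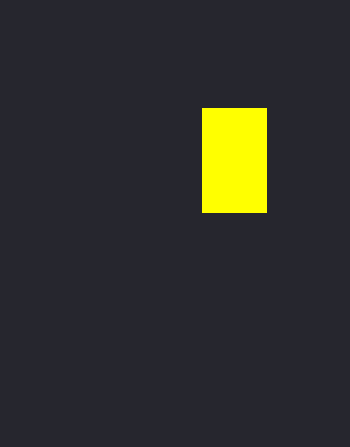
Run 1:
px0 = 202; py0 = 108; px1 = 266; py1 = 212; color = 'yellow'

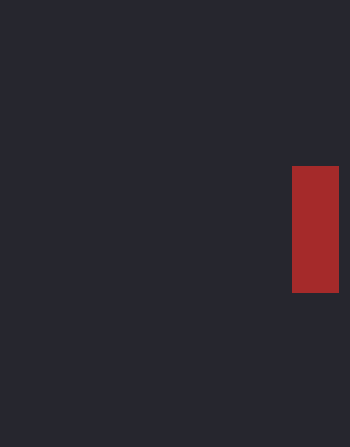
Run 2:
px0 = 292, py0 = 166, px1 = 338, py1 = 292, color = 'brown'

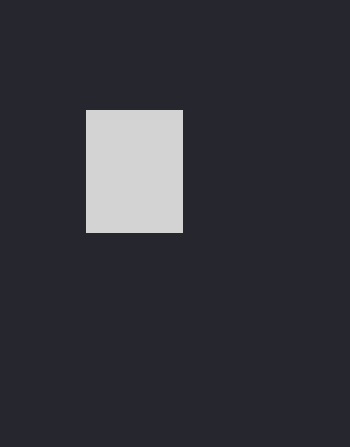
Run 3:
px0 = 86, py0 = 110, px1 = 182, py1 = 232, color = 'lightgray'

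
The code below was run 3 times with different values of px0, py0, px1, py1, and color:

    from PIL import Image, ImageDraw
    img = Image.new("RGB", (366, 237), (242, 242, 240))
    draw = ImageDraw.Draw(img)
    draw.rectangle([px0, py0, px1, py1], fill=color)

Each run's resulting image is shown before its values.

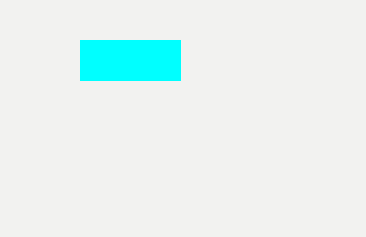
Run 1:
px0 = 80, py0 = 40, px1 = 180, py1 = 80, color = 'cyan'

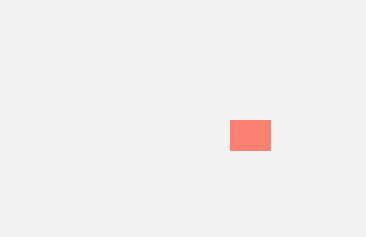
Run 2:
px0 = 230; py0 = 120; px1 = 270; py1 = 150; color = 'salmon'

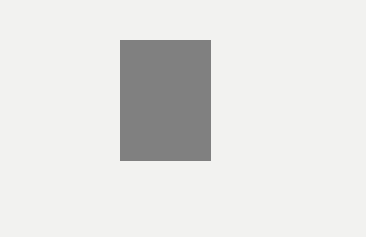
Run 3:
px0 = 120
py0 = 40
px1 = 210
py1 = 160
color = 'gray'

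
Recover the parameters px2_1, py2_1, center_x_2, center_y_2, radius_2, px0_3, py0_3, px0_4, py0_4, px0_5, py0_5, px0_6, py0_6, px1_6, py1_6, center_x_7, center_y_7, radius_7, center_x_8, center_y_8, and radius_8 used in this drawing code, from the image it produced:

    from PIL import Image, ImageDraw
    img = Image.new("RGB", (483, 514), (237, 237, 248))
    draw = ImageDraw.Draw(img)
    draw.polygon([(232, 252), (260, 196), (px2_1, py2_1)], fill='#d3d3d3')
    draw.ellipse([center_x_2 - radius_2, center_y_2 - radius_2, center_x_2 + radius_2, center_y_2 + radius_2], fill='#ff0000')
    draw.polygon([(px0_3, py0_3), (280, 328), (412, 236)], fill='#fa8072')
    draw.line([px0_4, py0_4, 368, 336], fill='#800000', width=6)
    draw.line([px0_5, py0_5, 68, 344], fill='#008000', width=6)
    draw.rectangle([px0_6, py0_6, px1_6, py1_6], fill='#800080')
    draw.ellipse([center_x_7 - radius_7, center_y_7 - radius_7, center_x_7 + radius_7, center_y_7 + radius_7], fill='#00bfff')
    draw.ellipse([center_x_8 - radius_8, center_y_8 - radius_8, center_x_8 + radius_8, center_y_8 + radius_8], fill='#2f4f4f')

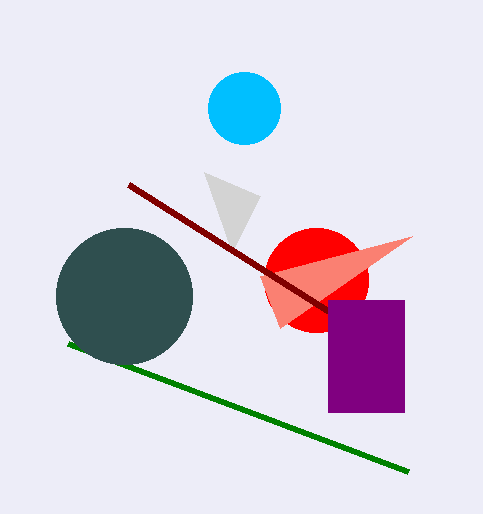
px2_1 = 204
py2_1 = 172
center_x_2 = 316
center_y_2 = 280
radius_2 = 52
px0_3 = 260
py0_3 = 276
px0_4 = 128
py0_4 = 184
px0_5 = 408
py0_5 = 472
px0_6 = 328
py0_6 = 300
px1_6 = 404
py1_6 = 412
center_x_7 = 244
center_y_7 = 108
radius_7 = 36
center_x_8 = 124
center_y_8 = 296
radius_8 = 68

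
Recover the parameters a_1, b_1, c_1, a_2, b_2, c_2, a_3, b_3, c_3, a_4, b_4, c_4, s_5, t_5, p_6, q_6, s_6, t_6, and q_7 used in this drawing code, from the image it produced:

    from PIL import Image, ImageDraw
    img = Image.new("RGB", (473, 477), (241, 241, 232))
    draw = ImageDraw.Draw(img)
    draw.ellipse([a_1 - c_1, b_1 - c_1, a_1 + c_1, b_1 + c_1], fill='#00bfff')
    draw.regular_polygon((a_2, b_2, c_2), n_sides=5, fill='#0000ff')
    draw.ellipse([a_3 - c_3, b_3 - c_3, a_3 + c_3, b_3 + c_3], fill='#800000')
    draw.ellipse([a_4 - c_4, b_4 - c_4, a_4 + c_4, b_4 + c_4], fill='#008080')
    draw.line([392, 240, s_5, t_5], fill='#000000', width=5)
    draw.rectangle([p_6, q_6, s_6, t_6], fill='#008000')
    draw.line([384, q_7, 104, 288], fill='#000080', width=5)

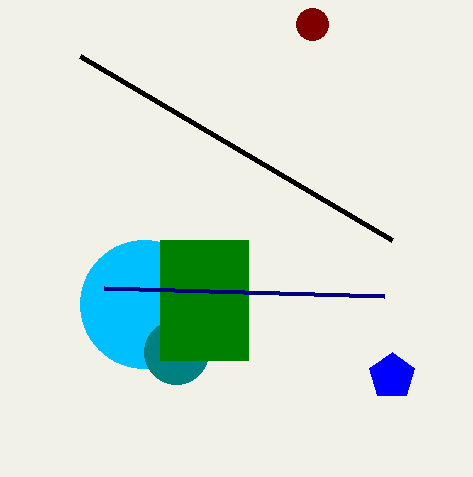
a_1 = 144, b_1 = 304, c_1 = 64, a_2 = 392, b_2 = 376, c_2 = 24, a_3 = 312, b_3 = 24, c_3 = 16, a_4 = 176, b_4 = 352, c_4 = 32, s_5 = 80, t_5 = 56, p_6 = 160, q_6 = 240, s_6 = 248, t_6 = 360, q_7 = 296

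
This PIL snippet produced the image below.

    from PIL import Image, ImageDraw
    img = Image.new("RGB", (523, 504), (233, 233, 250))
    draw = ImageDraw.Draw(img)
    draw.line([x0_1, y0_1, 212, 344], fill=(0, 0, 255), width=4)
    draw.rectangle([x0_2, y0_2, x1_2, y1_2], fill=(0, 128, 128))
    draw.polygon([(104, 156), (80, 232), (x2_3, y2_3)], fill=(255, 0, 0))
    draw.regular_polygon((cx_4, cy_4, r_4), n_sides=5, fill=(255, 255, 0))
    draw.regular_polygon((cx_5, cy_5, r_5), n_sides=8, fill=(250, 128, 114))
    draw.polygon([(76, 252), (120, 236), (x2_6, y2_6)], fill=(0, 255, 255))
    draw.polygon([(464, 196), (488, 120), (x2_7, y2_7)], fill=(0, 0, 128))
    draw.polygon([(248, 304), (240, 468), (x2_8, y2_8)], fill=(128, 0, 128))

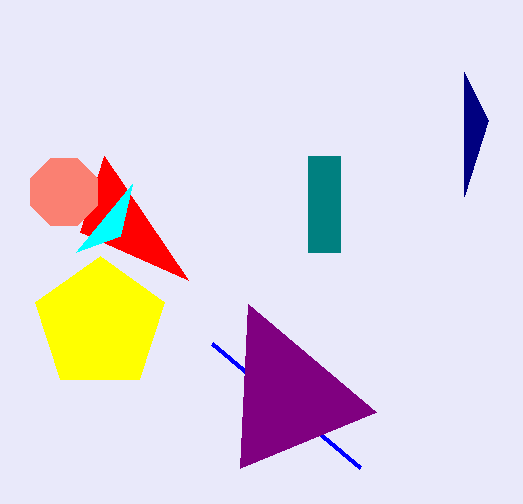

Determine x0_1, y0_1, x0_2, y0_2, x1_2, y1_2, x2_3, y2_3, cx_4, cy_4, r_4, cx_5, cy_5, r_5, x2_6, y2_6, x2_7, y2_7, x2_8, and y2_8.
x0_1 = 360; y0_1 = 468; x0_2 = 308; y0_2 = 156; x1_2 = 340; y1_2 = 252; x2_3 = 188; y2_3 = 280; cx_4 = 100; cy_4 = 324; r_4 = 68; cx_5 = 64; cy_5 = 192; r_5 = 36; x2_6 = 132; y2_6 = 184; x2_7 = 464; y2_7 = 72; x2_8 = 376; y2_8 = 412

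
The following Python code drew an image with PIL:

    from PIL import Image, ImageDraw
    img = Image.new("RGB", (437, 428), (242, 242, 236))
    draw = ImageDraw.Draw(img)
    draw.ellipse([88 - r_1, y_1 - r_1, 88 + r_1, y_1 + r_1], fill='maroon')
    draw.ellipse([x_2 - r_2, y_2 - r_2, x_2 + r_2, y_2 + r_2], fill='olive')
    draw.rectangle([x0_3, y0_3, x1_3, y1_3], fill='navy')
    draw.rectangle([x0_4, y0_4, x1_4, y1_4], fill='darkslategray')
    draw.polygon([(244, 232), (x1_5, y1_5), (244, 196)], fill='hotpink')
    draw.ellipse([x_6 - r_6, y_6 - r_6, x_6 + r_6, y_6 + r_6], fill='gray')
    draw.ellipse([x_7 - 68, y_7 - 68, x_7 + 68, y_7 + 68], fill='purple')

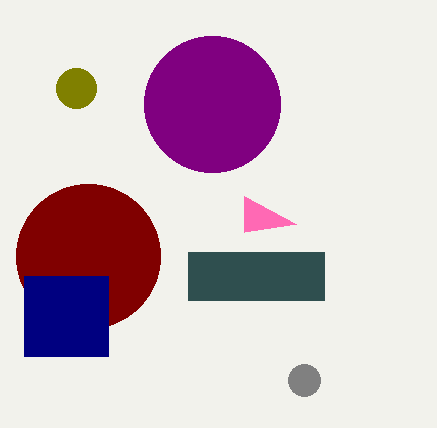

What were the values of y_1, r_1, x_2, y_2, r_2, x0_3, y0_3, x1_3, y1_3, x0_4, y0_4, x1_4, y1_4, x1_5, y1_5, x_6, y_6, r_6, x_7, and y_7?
y_1 = 256
r_1 = 72
x_2 = 76
y_2 = 88
r_2 = 20
x0_3 = 24
y0_3 = 276
x1_3 = 108
y1_3 = 356
x0_4 = 188
y0_4 = 252
x1_4 = 324
y1_4 = 300
x1_5 = 296
y1_5 = 224
x_6 = 304
y_6 = 380
r_6 = 16
x_7 = 212
y_7 = 104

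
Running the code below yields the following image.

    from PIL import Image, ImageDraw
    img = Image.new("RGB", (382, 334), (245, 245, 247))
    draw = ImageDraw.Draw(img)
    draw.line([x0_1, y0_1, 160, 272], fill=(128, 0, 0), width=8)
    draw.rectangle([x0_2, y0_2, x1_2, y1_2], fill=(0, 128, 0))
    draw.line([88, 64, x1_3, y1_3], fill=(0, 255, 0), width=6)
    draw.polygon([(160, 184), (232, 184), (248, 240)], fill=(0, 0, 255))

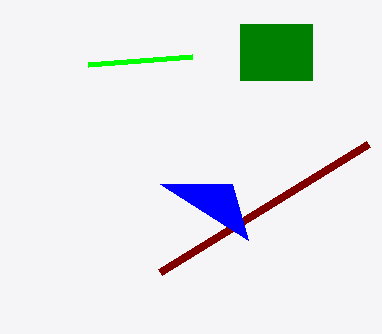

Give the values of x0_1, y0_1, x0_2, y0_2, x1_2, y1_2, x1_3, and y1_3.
x0_1 = 368; y0_1 = 144; x0_2 = 240; y0_2 = 24; x1_2 = 312; y1_2 = 80; x1_3 = 192; y1_3 = 56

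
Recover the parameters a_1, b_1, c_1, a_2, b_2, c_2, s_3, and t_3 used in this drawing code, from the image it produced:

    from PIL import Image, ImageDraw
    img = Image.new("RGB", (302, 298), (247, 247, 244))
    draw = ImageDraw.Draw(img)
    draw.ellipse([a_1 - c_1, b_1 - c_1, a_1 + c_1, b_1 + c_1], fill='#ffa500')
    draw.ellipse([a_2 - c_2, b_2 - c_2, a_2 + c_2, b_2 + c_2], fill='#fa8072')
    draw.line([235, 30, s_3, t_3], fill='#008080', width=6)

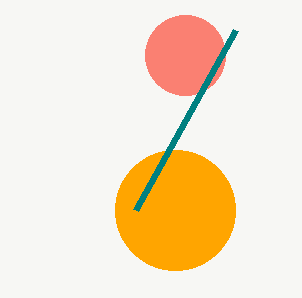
a_1 = 175
b_1 = 210
c_1 = 60
a_2 = 185
b_2 = 55
c_2 = 40
s_3 = 135
t_3 = 210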